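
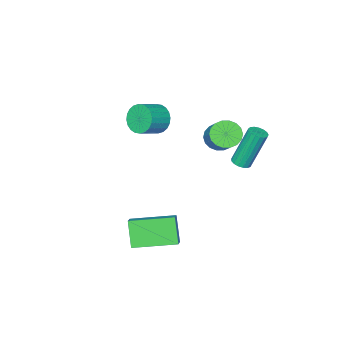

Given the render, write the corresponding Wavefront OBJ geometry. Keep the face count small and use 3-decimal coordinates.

v -2.106 0.724 0.306
v -1.835 1.144 0.315
v -2.502 1.535 2.342
v -2.774 1.116 2.334
v -2.047 1.215 0.231
v -2.714 1.606 2.259
v -2.273 1.174 0.165
v -2.941 1.565 2.192
v -2.461 1.03 0.131
v -3.128 1.421 2.158
v -2.568 0.816 0.137
v -3.235 1.207 2.164
v -2.569 0.581 0.182
v -3.236 0.972 2.209
v -2.464 0.378 0.255
v -3.131 0.77 2.283
v -2.277 0.256 0.341
v -2.944 0.647 2.368
v -2.051 0.24 0.418
v -2.718 0.631 2.445
v -1.838 0.336 0.47
v -2.505 0.727 2.497
v -1.686 0.52 0.484
v -2.353 0.911 2.511
v -1.631 0.752 0.458
v -2.298 1.143 2.485
v -1.684 0.977 0.396
v -2.351 1.368 2.424
v 3.538 -0.28 -3.333
v 3.158 -0.979 -2.073
v 1.927 1.114 -3.045
v 1.547 0.415 -1.785
v 4.033 0.205 -2.915
v 3.653 -0.494 -1.655
v 2.422 1.599 -2.627
v 2.042 0.9 -1.367
v -3.02 -1.822 0.215
v -2.363 -1.779 -0.221
v -1.542 -0.415 1.149
v -2.2 -0.458 1.585
v -2.563 -1.523 -0.356
v -1.743 -0.16 1.014
v -2.854 -1.327 -0.378
v -2.033 0.037 0.993
v -3.177 -1.228 -0.282
v -2.357 0.136 1.088
v -3.47 -1.247 -0.088
v -2.649 0.117 1.282
v -3.673 -1.38 0.166
v -2.853 -0.016 1.536
v -3.747 -1.6 0.43
v -2.927 -0.237 1.8
v -3.678 -1.865 0.651
v -2.857 -0.501 2.021
v -3.477 -2.12 0.786
v -2.657 -0.757 2.156
v -3.187 -2.317 0.807
v -2.366 -0.953 2.178
v -2.863 -2.416 0.712
v -2.043 -1.052 2.082
v -2.571 -2.397 0.518
v -1.75 -1.033 1.888
v -2.367 -2.264 0.264
v -1.547 -0.9 1.634
v -2.293 -2.043 -0
v -1.473 -0.68 1.37
v -0.443 -3.334 1.893
v -0.141 -2.908 1.235
v 0.966 -2.901 1.749
v 0.663 -3.326 2.407
v -0.234 -2.663 1.432
v 0.873 -2.656 1.946
v -0.359 -2.521 1.7
v 0.748 -2.513 2.213
v -0.497 -2.502 1.996
v 0.61 -2.494 2.51
v -0.626 -2.61 2.278
v 0.48 -2.602 2.791
v -0.728 -2.828 2.5
v 0.378 -2.82 3.014
v -0.787 -3.123 2.63
v 0.32 -3.115 3.144
v -0.793 -3.45 2.648
v 0.314 -3.442 3.162
v -0.746 -3.759 2.551
v 0.361 -3.752 3.065
v -0.653 -4.004 2.354
v 0.454 -3.997 2.868
v -0.528 -4.147 2.087
v 0.579 -4.139 2.6
v -0.39 -4.166 1.79
v 0.717 -4.158 2.304
v -0.26 -4.058 1.509
v 0.846 -4.05 2.022
v -0.158 -3.84 1.286
v 0.948 -3.832 1.8
v -0.1 -3.545 1.156
v 1.007 -3.537 1.67
v -0.094 -3.218 1.138
v 1.013 -3.21 1.652
f 2 1 5
f 2 5 3
f 3 5 6
f 3 6 4
f 5 1 7
f 5 7 6
f 6 7 8
f 6 8 4
f 7 1 9
f 7 9 8
f 8 9 10
f 8 10 4
f 9 1 11
f 9 11 10
f 10 11 12
f 10 12 4
f 11 1 13
f 11 13 12
f 12 13 14
f 12 14 4
f 13 1 15
f 13 15 14
f 14 15 16
f 14 16 4
f 15 1 17
f 15 17 16
f 16 17 18
f 16 18 4
f 17 1 19
f 17 19 18
f 18 19 20
f 18 20 4
f 19 1 21
f 19 21 20
f 20 21 22
f 20 22 4
f 21 1 23
f 21 23 22
f 22 23 24
f 22 24 4
f 23 1 25
f 23 25 24
f 24 25 26
f 24 26 4
f 25 1 27
f 25 27 26
f 26 27 28
f 26 28 4
f 27 1 2
f 27 2 28
f 28 2 3
f 28 3 4
f 30 32 29
f 33 30 29
f 29 32 31
f 31 33 29
f 30 36 32
f 34 30 33
f 34 36 30
f 32 36 31
f 35 33 31
f 31 36 35
f 35 34 33
f 36 34 35
f 38 37 41
f 38 41 39
f 39 41 42
f 39 42 40
f 41 37 43
f 41 43 42
f 42 43 44
f 42 44 40
f 43 37 45
f 43 45 44
f 44 45 46
f 44 46 40
f 45 37 47
f 45 47 46
f 46 47 48
f 46 48 40
f 47 37 49
f 47 49 48
f 48 49 50
f 48 50 40
f 49 37 51
f 49 51 50
f 50 51 52
f 50 52 40
f 51 37 53
f 51 53 52
f 52 53 54
f 52 54 40
f 53 37 55
f 53 55 54
f 54 55 56
f 54 56 40
f 55 37 57
f 55 57 56
f 56 57 58
f 56 58 40
f 57 37 59
f 57 59 58
f 58 59 60
f 58 60 40
f 59 37 61
f 59 61 60
f 60 61 62
f 60 62 40
f 61 37 63
f 61 63 62
f 62 63 64
f 62 64 40
f 63 37 65
f 63 65 64
f 64 65 66
f 64 66 40
f 65 37 38
f 65 38 66
f 66 38 39
f 66 39 40
f 68 67 71
f 68 71 69
f 69 71 72
f 69 72 70
f 71 67 73
f 71 73 72
f 72 73 74
f 72 74 70
f 73 67 75
f 73 75 74
f 74 75 76
f 74 76 70
f 75 67 77
f 75 77 76
f 76 77 78
f 76 78 70
f 77 67 79
f 77 79 78
f 78 79 80
f 78 80 70
f 79 67 81
f 79 81 80
f 80 81 82
f 80 82 70
f 81 67 83
f 81 83 82
f 82 83 84
f 82 84 70
f 83 67 85
f 83 85 84
f 84 85 86
f 84 86 70
f 85 67 87
f 85 87 86
f 86 87 88
f 86 88 70
f 87 67 89
f 87 89 88
f 88 89 90
f 88 90 70
f 89 67 91
f 89 91 90
f 90 91 92
f 90 92 70
f 91 67 93
f 91 93 92
f 92 93 94
f 92 94 70
f 93 67 95
f 93 95 94
f 94 95 96
f 94 96 70
f 95 67 97
f 95 97 96
f 96 97 98
f 96 98 70
f 97 67 99
f 97 99 98
f 98 99 100
f 98 100 70
f 99 67 68
f 99 68 100
f 100 68 69
f 100 69 70



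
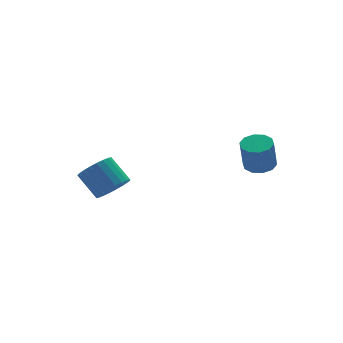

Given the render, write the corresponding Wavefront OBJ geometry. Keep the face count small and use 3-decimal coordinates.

v 0.601 -3.546 1.774
v 1.209 -3.557 1.894
v 0.967 -3.744 3.106
v 0.359 -3.734 2.986
v 1.089 -3.194 1.926
v 0.846 -3.382 3.138
v 0.782 -2.966 1.9
v 0.539 -3.154 3.112
v 0.406 -2.96 1.826
v 0.163 -3.148 3.038
v 0.105 -3.178 1.732
v -0.138 -3.365 2.944
v -0.007 -3.536 1.654
v -0.249 -3.723 2.866
v 0.114 -3.898 1.622
v -0.129 -4.086 2.834
v 0.421 -4.126 1.648
v 0.178 -4.314 2.86
v 0.797 -4.132 1.722
v 0.554 -4.32 2.934
v 1.098 -3.915 1.816
v 0.855 -4.102 3.028
v -3.802 -0.417 -0.096
v -3.203 0.017 -0.271
v -3.579 0.871 0.56
v -4.178 0.437 0.736
v -3.405 0.116 -0.464
v -3.781 0.97 0.367
v -3.668 0.134 -0.601
v -4.043 0.988 0.23
v -3.951 0.068 -0.661
v -4.326 0.923 0.17
v -4.211 -0.072 -0.635
v -4.586 0.783 0.196
v -4.409 -0.264 -0.527
v -4.784 0.591 0.304
v -4.515 -0.48 -0.353
v -4.89 0.375 0.478
v -4.512 -0.686 -0.14
v -4.887 0.169 0.691
v -4.401 -0.851 0.08
v -4.777 0.003 0.911
v -4.199 -0.95 0.273
v -4.575 -0.096 1.104
v -3.937 -0.968 0.41
v -4.312 -0.114 1.241
v -3.654 -0.903 0.47
v -4.029 -0.048 1.301
v -3.394 -0.763 0.444
v -3.769 0.092 1.275
v -3.196 -0.571 0.336
v -3.571 0.284 1.167
v -3.09 -0.355 0.162
v -3.465 0.5 0.993
v -3.093 -0.149 -0.051
v -3.468 0.706 0.78
f 2 1 5
f 2 5 3
f 3 5 6
f 3 6 4
f 5 1 7
f 5 7 6
f 6 7 8
f 6 8 4
f 7 1 9
f 7 9 8
f 8 9 10
f 8 10 4
f 9 1 11
f 9 11 10
f 10 11 12
f 10 12 4
f 11 1 13
f 11 13 12
f 12 13 14
f 12 14 4
f 13 1 15
f 13 15 14
f 14 15 16
f 14 16 4
f 15 1 17
f 15 17 16
f 16 17 18
f 16 18 4
f 17 1 19
f 17 19 18
f 18 19 20
f 18 20 4
f 19 1 21
f 19 21 20
f 20 21 22
f 20 22 4
f 21 1 2
f 21 2 22
f 22 2 3
f 22 3 4
f 24 23 27
f 24 27 25
f 25 27 28
f 25 28 26
f 27 23 29
f 27 29 28
f 28 29 30
f 28 30 26
f 29 23 31
f 29 31 30
f 30 31 32
f 30 32 26
f 31 23 33
f 31 33 32
f 32 33 34
f 32 34 26
f 33 23 35
f 33 35 34
f 34 35 36
f 34 36 26
f 35 23 37
f 35 37 36
f 36 37 38
f 36 38 26
f 37 23 39
f 37 39 38
f 38 39 40
f 38 40 26
f 39 23 41
f 39 41 40
f 40 41 42
f 40 42 26
f 41 23 43
f 41 43 42
f 42 43 44
f 42 44 26
f 43 23 45
f 43 45 44
f 44 45 46
f 44 46 26
f 45 23 47
f 45 47 46
f 46 47 48
f 46 48 26
f 47 23 49
f 47 49 48
f 48 49 50
f 48 50 26
f 49 23 51
f 49 51 50
f 50 51 52
f 50 52 26
f 51 23 53
f 51 53 52
f 52 53 54
f 52 54 26
f 53 23 55
f 53 55 54
f 54 55 56
f 54 56 26
f 55 23 24
f 55 24 56
f 56 24 25
f 56 25 26



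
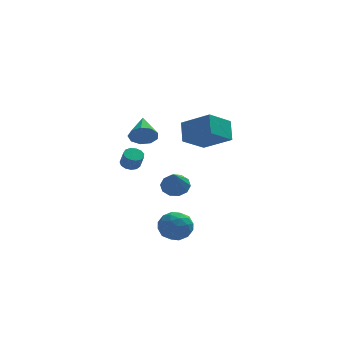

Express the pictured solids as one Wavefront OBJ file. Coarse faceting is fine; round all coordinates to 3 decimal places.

v -1.12 2.201 2.81
v -0.643 1.863 3.52
v -1.14 3.939 3.65
v -0.249 2.08 3.08
v -0.263 2.354 2.514
v -0.678 2.557 2.086
v -1.3 2.593 1.997
v -1.838 2.446 2.288
v -2.04 2.185 2.824
v -1.812 1.931 3.353
v -1.261 1.804 3.628
v -1.882 0.227 1.36
v -1.505 -0.172 1.072
v -1.281 -0.626 1.991
v -1.658 -0.227 2.28
v -1.308 0.104 1.16
v -1.085 -0.351 2.08
v -1.294 0.418 1.311
v -1.07 -0.036 2.231
v -1.466 0.672 1.479
v -1.243 0.218 2.398
v -1.771 0.784 1.608
v -1.547 0.33 2.528
v -2.11 0.72 1.659
v -1.887 0.266 2.579
v -2.377 0.499 1.615
v -2.154 0.045 2.535
v -2.487 0.192 1.49
v -2.263 -0.262 2.41
v -2.405 -0.104 1.324
v -2.181 -0.558 2.244
v -2.156 -0.295 1.169
v -1.933 -0.749 2.089
v -1.821 -0.32 1.075
v -1.597 -0.774 1.995
v 1.153 0.447 3.042
v 1.098 1.477 4.145
v 2.426 1.529 2.095
v 2.37 2.559 3.198
v 2.77 -0.559 4.062
v 2.714 0.471 5.165
v 4.042 0.523 3.115
v 3.987 1.553 4.218
v 0.234 -2.802 -1.907
v 1.284 -2.955 -1.642
v 0.076 -4.525 -2.278
v 1.126 -4.678 -2.013
v 0.396 -4.431 -1.237
v 0.494 -3.367 -1.007
v 0.866 -4.113 -2.913
v 0.964 -3.049 -2.683
v 1.674 -3.766 -2.263
v 1.384 -3.962 -1.228
v -0.024 -3.518 -2.692
v -0.314 -3.714 -1.657
v 0.773 -2.727 -1.742
v 0.587 -4.753 -2.178
v 0.158 -4.608 -1.722
v 0.775 -4.698 -1.566
v 0.308 -2.969 -1.369
v 0.925 -3.059 -1.213
v 0.404 -3.927 -0.975
v 0.435 -4.421 -2.707
v 1.052 -4.511 -2.551
v 0.585 -2.782 -2.354
v 1.202 -2.872 -2.198
v 0.956 -3.553 -2.945
v 1.619 -3.294 -1.951
v 1.527 -4.306 -2.169
v 1.374 -3.975 -2.698
v 1.431 -3.349 -2.563
v 1.449 -3.409 -1.342
v 1.356 -4.422 -1.561
v 0.927 -4.277 -1.104
v 0.984 -3.651 -0.97
v 1.678 -3.886 -1.708
v 0.004 -3.058 -2.359
v -0.089 -4.071 -2.578
v 0.376 -3.829 -2.95
v 0.433 -3.203 -2.816
v -0.167 -3.174 -1.751
v -0.259 -4.186 -1.969
v -0.071 -4.131 -1.357
v -0.014 -3.505 -1.222
v -0.318 -3.594 -2.212
v 0.811 4.315 -2.159
v 1.736 4.216 -2.168
v 0.669 2.825 -0.601
v 1.605 4.627 -1.788
v 1.171 4.918 -1.549
v 0.599 4.979 -1.544
v 0.109 4.786 -1.773
v -0.113 4.413 -2.15
v 0.018 4.002 -2.53
v 0.452 3.711 -2.769
v 1.024 3.65 -2.774
v 1.514 3.843 -2.545
f 2 1 4
f 2 4 3
f 4 1 5
f 4 5 3
f 5 1 6
f 5 6 3
f 6 1 7
f 6 7 3
f 7 1 8
f 7 8 3
f 8 1 9
f 8 9 3
f 9 1 10
f 9 10 3
f 10 1 11
f 10 11 3
f 11 1 2
f 11 2 3
f 13 12 16
f 13 16 14
f 14 16 17
f 14 17 15
f 16 12 18
f 16 18 17
f 17 18 19
f 17 19 15
f 18 12 20
f 18 20 19
f 19 20 21
f 19 21 15
f 20 12 22
f 20 22 21
f 21 22 23
f 21 23 15
f 22 12 24
f 22 24 23
f 23 24 25
f 23 25 15
f 24 12 26
f 24 26 25
f 25 26 27
f 25 27 15
f 26 12 28
f 26 28 27
f 27 28 29
f 27 29 15
f 28 12 30
f 28 30 29
f 29 30 31
f 29 31 15
f 30 12 32
f 30 32 31
f 31 32 33
f 31 33 15
f 32 12 34
f 32 34 33
f 33 34 35
f 33 35 15
f 34 12 13
f 34 13 35
f 35 13 14
f 35 14 15
f 37 39 36
f 40 37 36
f 36 39 38
f 38 40 36
f 37 43 39
f 41 37 40
f 41 43 37
f 39 43 38
f 42 40 38
f 38 43 42
f 42 41 40
f 43 41 42
f 44 81 60
f 81 55 84
f 60 84 49
f 81 84 60
f 44 60 56
f 60 49 61
f 56 61 45
f 60 61 56
f 44 56 65
f 56 45 66
f 65 66 51
f 56 66 65
f 44 65 77
f 65 51 80
f 77 80 54
f 65 80 77
f 44 77 81
f 77 54 85
f 81 85 55
f 77 85 81
f 45 61 72
f 61 49 75
f 72 75 53
f 61 75 72
f 49 84 62
f 84 55 83
f 62 83 48
f 84 83 62
f 55 85 82
f 85 54 78
f 82 78 46
f 85 78 82
f 54 80 79
f 80 51 67
f 79 67 50
f 80 67 79
f 51 66 71
f 66 45 68
f 71 68 52
f 66 68 71
f 47 73 59
f 73 53 74
f 59 74 48
f 73 74 59
f 47 59 57
f 59 48 58
f 57 58 46
f 59 58 57
f 47 57 64
f 57 46 63
f 64 63 50
f 57 63 64
f 47 64 69
f 64 50 70
f 69 70 52
f 64 70 69
f 47 69 73
f 69 52 76
f 73 76 53
f 69 76 73
f 48 74 62
f 74 53 75
f 62 75 49
f 74 75 62
f 46 58 82
f 58 48 83
f 82 83 55
f 58 83 82
f 50 63 79
f 63 46 78
f 79 78 54
f 63 78 79
f 52 70 71
f 70 50 67
f 71 67 51
f 70 67 71
f 53 76 72
f 76 52 68
f 72 68 45
f 76 68 72
f 87 86 89
f 87 89 88
f 89 86 90
f 89 90 88
f 90 86 91
f 90 91 88
f 91 86 92
f 91 92 88
f 92 86 93
f 92 93 88
f 93 86 94
f 93 94 88
f 94 86 95
f 94 95 88
f 95 86 96
f 95 96 88
f 96 86 97
f 96 97 88
f 97 86 87
f 97 87 88



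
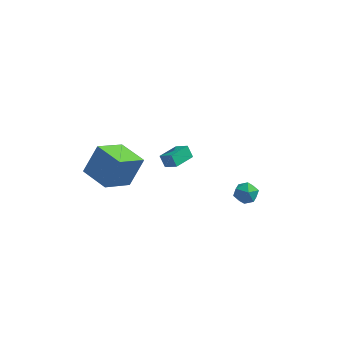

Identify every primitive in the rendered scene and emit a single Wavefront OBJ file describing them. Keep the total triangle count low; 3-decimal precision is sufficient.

v -1.987 -3.577 0.51
v -2.872 -5.114 1.538
v -3.489 -2.63 0.632
v -4.374 -4.167 1.66
v -1.386 -2.833 2.14
v -2.271 -4.37 3.168
v -2.888 -1.886 2.262
v -3.773 -3.423 3.29
v -1.331 0.048 -0.151
v -0.583 -0.272 0.376
v -0.73 1.275 -0.26
v 0.018 0.955 0.268
v -0.958 -0.195 -0.828
v -0.21 -0.515 -0.3
v -0.357 1.032 -0.936
v 0.391 0.712 -0.409
v 3.748 -1.262 -1.007
v 4.172 -1.011 -0.406
v 3.768 -2.429 -0.534
v 4.192 -2.178 0.067
v 3.449 -1.959 -0.002
v 3.437 -1.238 -0.295
v 4.503 -2.202 -0.645
v 4.491 -1.481 -0.938
v 4.639 -1.592 -0.182
v 3.988 -1.442 0.216
v 3.952 -1.998 -1.156
v 3.301 -1.848 -0.758
f 2 4 1
f 5 2 1
f 1 4 3
f 3 5 1
f 2 8 4
f 6 2 5
f 6 8 2
f 4 8 3
f 7 5 3
f 3 8 7
f 7 6 5
f 8 6 7
f 10 12 9
f 13 10 9
f 9 12 11
f 11 13 9
f 10 16 12
f 14 10 13
f 14 16 10
f 12 16 11
f 15 13 11
f 11 16 15
f 15 14 13
f 16 14 15
f 17 28 22
f 17 22 18
f 17 18 24
f 17 24 27
f 17 27 28
f 18 22 26
f 22 28 21
f 28 27 19
f 27 24 23
f 24 18 25
f 20 26 21
f 20 21 19
f 20 19 23
f 20 23 25
f 20 25 26
f 21 26 22
f 19 21 28
f 23 19 27
f 25 23 24
f 26 25 18



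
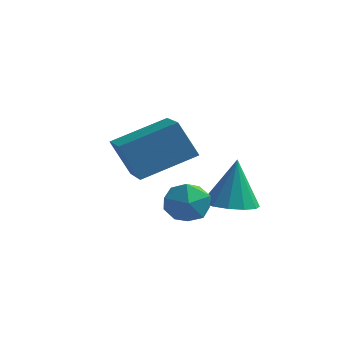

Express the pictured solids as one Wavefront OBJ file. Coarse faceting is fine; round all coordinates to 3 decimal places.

v 1.528 -2.964 -1.989
v 2.155 -3.522 -2.05
v 0.745 -3.758 -2.77
v 1.372 -4.316 -2.831
v 0.978 -4.205 -2.096
v 1.462 -3.714 -1.614
v 1.438 -3.566 -3.206
v 1.922 -3.075 -2.724
v 2.099 -3.894 -2.803
v 1.815 -4.289 -2.117
v 1.085 -2.991 -2.703
v 0.801 -3.386 -2.017
v -0.393 -3.044 -2.036
v -1.05 -3.161 -0.737
v -1.372 -1.798 -2.419
v -2.029 -1.915 -1.12
v 0.949 -1.745 -1.24
v 0.292 -1.862 0.059
v -0.03 -0.499 -1.623
v -0.687 -0.616 -0.324
v 2.147 -2.055 -2.963
v 2.926 -1.679 -3.06
v 2.173 -1.665 -1.237
v 2.592 -1.327 -3.134
v 2.118 -1.206 -3.154
v 1.652 -1.355 -3.114
v 1.344 -1.726 -3.025
v 1.291 -2.201 -2.917
v 1.509 -2.63 -2.824
v 1.931 -2.876 -2.775
v 2.42 -2.861 -2.785
v 2.824 -2.591 -2.852
v 3.012 -2.15 -2.955
f 1 12 6
f 1 6 2
f 1 2 8
f 1 8 11
f 1 11 12
f 2 6 10
f 6 12 5
f 12 11 3
f 11 8 7
f 8 2 9
f 4 10 5
f 4 5 3
f 4 3 7
f 4 7 9
f 4 9 10
f 5 10 6
f 3 5 12
f 7 3 11
f 9 7 8
f 10 9 2
f 14 16 13
f 17 14 13
f 13 16 15
f 15 17 13
f 14 20 16
f 18 14 17
f 18 20 14
f 16 20 15
f 19 17 15
f 15 20 19
f 19 18 17
f 20 18 19
f 22 21 24
f 22 24 23
f 24 21 25
f 24 25 23
f 25 21 26
f 25 26 23
f 26 21 27
f 26 27 23
f 27 21 28
f 27 28 23
f 28 21 29
f 28 29 23
f 29 21 30
f 29 30 23
f 30 21 31
f 30 31 23
f 31 21 32
f 31 32 23
f 32 21 33
f 32 33 23
f 33 21 22
f 33 22 23



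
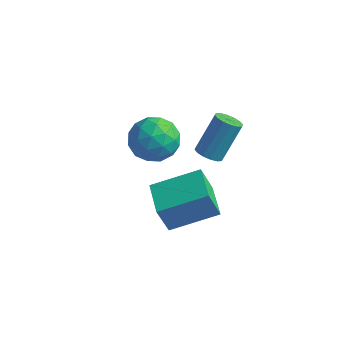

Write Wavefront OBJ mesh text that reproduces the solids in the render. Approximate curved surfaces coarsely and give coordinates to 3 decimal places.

v -3.833 2.693 -3.257
v -2.877 2.725 -3.962
v -3.363 0.915 -2.698
v -2.407 0.947 -3.403
v -2.455 1.634 -2.436
v -2.745 2.734 -2.781
v -3.495 0.906 -3.879
v -3.785 2.006 -4.224
v -2.668 1.621 -4.346
v -2.025 2.071 -3.454
v -4.215 1.569 -3.206
v -3.572 2.019 -2.314
v -3.396 2.865 -3.658
v -2.844 0.775 -3.002
v -2.872 1.179 -2.433
v -2.31 1.198 -2.847
v -3.319 2.87 -2.964
v -2.757 2.889 -3.378
v -2.509 2.248 -2.482
v -3.483 0.751 -3.282
v -2.921 0.77 -3.696
v -3.93 2.442 -3.813
v -3.368 2.461 -4.227
v -3.731 1.392 -4.178
v -2.712 2.235 -4.299
v -2.435 1.189 -3.97
v -3.075 1.166 -4.25
v -3.245 1.812 -4.453
v -2.334 2.499 -3.774
v -2.057 1.454 -3.446
v -2.085 1.858 -2.877
v -2.256 2.504 -3.08
v -2.211 1.85 -4
v -4.183 2.186 -3.214
v -3.906 1.141 -2.886
v -3.984 1.136 -3.58
v -4.155 1.782 -3.783
v -3.805 2.451 -2.69
v -3.528 1.405 -2.361
v -2.995 1.828 -2.207
v -3.165 2.474 -2.41
v -4.029 1.79 -2.66
v -0.79 -1.513 -3.481
v -1.124 -1.894 -2.037
v 0.804 -0.193 -2.764
v 0.469 -0.574 -1.32
v 0.251 -2.726 -3.56
v -0.084 -3.107 -2.116
v 1.844 -1.406 -2.843
v 1.51 -1.787 -1.399
v -0.662 2.139 -3.385
v -0.089 1.841 -3.306
v 0.254 2.923 -1.697
v -0.318 3.221 -1.775
v -0.023 2.108 -3.5
v 0.32 3.19 -1.89
v -0.127 2.383 -3.663
v 0.216 3.466 -2.053
v -0.375 2.593 -3.751
v -0.032 3.675 -2.142
v -0.7 2.681 -3.741
v -0.356 3.764 -2.132
v -1.014 2.624 -3.636
v -0.671 3.706 -2.026
v -1.234 2.437 -3.463
v -0.891 3.519 -1.854
v -1.3 2.17 -3.27
v -0.957 3.252 -1.66
v -1.196 1.894 -3.107
v -0.853 2.977 -1.497
v -0.948 1.685 -3.018
v -0.605 2.767 -1.409
v -0.624 1.596 -3.028
v -0.28 2.679 -1.419
v -0.309 1.654 -3.134
v 0.034 2.736 -1.524
f 1 38 17
f 38 12 41
f 17 41 6
f 38 41 17
f 1 17 13
f 17 6 18
f 13 18 2
f 17 18 13
f 1 13 22
f 13 2 23
f 22 23 8
f 13 23 22
f 1 22 34
f 22 8 37
f 34 37 11
f 22 37 34
f 1 34 38
f 34 11 42
f 38 42 12
f 34 42 38
f 2 18 29
f 18 6 32
f 29 32 10
f 18 32 29
f 6 41 19
f 41 12 40
f 19 40 5
f 41 40 19
f 12 42 39
f 42 11 35
f 39 35 3
f 42 35 39
f 11 37 36
f 37 8 24
f 36 24 7
f 37 24 36
f 8 23 28
f 23 2 25
f 28 25 9
f 23 25 28
f 4 30 16
f 30 10 31
f 16 31 5
f 30 31 16
f 4 16 14
f 16 5 15
f 14 15 3
f 16 15 14
f 4 14 21
f 14 3 20
f 21 20 7
f 14 20 21
f 4 21 26
f 21 7 27
f 26 27 9
f 21 27 26
f 4 26 30
f 26 9 33
f 30 33 10
f 26 33 30
f 5 31 19
f 31 10 32
f 19 32 6
f 31 32 19
f 3 15 39
f 15 5 40
f 39 40 12
f 15 40 39
f 7 20 36
f 20 3 35
f 36 35 11
f 20 35 36
f 9 27 28
f 27 7 24
f 28 24 8
f 27 24 28
f 10 33 29
f 33 9 25
f 29 25 2
f 33 25 29
f 44 46 43
f 47 44 43
f 43 46 45
f 45 47 43
f 44 50 46
f 48 44 47
f 48 50 44
f 46 50 45
f 49 47 45
f 45 50 49
f 49 48 47
f 50 48 49
f 52 51 55
f 52 55 53
f 53 55 56
f 53 56 54
f 55 51 57
f 55 57 56
f 56 57 58
f 56 58 54
f 57 51 59
f 57 59 58
f 58 59 60
f 58 60 54
f 59 51 61
f 59 61 60
f 60 61 62
f 60 62 54
f 61 51 63
f 61 63 62
f 62 63 64
f 62 64 54
f 63 51 65
f 63 65 64
f 64 65 66
f 64 66 54
f 65 51 67
f 65 67 66
f 66 67 68
f 66 68 54
f 67 51 69
f 67 69 68
f 68 69 70
f 68 70 54
f 69 51 71
f 69 71 70
f 70 71 72
f 70 72 54
f 71 51 73
f 71 73 72
f 72 73 74
f 72 74 54
f 73 51 75
f 73 75 74
f 74 75 76
f 74 76 54
f 75 51 52
f 75 52 76
f 76 52 53
f 76 53 54



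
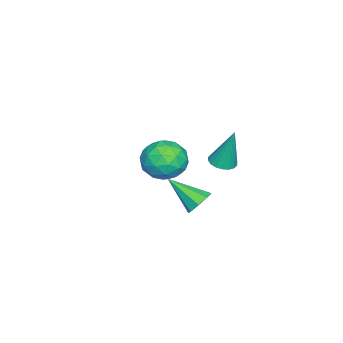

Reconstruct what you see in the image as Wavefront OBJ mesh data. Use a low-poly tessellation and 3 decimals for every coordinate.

v 2.027 2.777 -0.067
v 2.386 2.374 -0.573
v 1.853 1.223 1.047
v 2.736 2.607 -0.194
v 2.671 2.939 0.26
v 2.229 3.177 0.523
v 1.669 3.18 0.44
v 1.319 2.948 0.06
v 1.383 2.615 -0.394
v 1.826 2.378 -0.656
v -4.717 -0.376 -1.661
v -3.881 -0.205 -0.76
v -3.579 -1.835 -2.44
v -2.743 -1.664 -1.539
v -3.855 -2.146 -1.271
v -4.558 -1.245 -0.79
v -2.902 -0.795 -2.41
v -3.605 0.106 -1.929
v -2.76 -0.465 -1.223
v -3.348 -1.3 -0.519
v -4.112 -0.74 -2.681
v -4.7 -1.575 -1.977
v -4.399 -0.162 -1.142
v -3.061 -1.878 -2.058
v -3.715 -2.161 -1.901
v -3.224 -2.061 -1.371
v -4.797 -0.773 -1.16
v -4.305 -0.673 -0.63
v -4.29 -1.814 -0.931
v -3.155 -1.367 -2.57
v -2.663 -1.267 -2.04
v -4.236 0.021 -1.829
v -3.745 0.121 -1.299
v -3.17 -0.226 -2.269
v -3.248 -0.215 -0.884
v -2.58 -1.072 -1.342
v -2.673 -0.562 -1.855
v -3.086 -0.032 -1.571
v -3.594 -0.706 -0.471
v -2.926 -1.563 -0.929
v -3.579 -1.847 -0.771
v -3.992 -1.316 -0.488
v -2.935 -0.858 -0.743
v -4.534 -0.477 -2.271
v -3.866 -1.334 -2.729
v -3.468 -0.724 -2.712
v -3.881 -0.193 -2.429
v -4.88 -0.968 -1.858
v -4.212 -1.825 -2.316
v -4.374 -2.008 -1.629
v -4.787 -1.478 -1.345
v -4.525 -1.182 -2.457
v -1.619 2.587 0.387
v -1.037 2.223 0.455
v -1.501 3.173 2.493
v -0.934 2.5 0.373
v -0.967 2.795 0.293
v -1.13 3.048 0.231
v -1.389 3.21 0.2
v -1.693 3.249 0.207
v -1.983 3.156 0.248
v -2.201 2.951 0.318
v -2.303 2.674 0.4
v -2.27 2.379 0.481
v -2.108 2.126 0.542
v -1.849 1.964 0.573
v -1.544 1.925 0.566
v -1.254 2.018 0.525
f 2 1 4
f 2 4 3
f 4 1 5
f 4 5 3
f 5 1 6
f 5 6 3
f 6 1 7
f 6 7 3
f 7 1 8
f 7 8 3
f 8 1 9
f 8 9 3
f 9 1 10
f 9 10 3
f 10 1 2
f 10 2 3
f 11 48 27
f 48 22 51
f 27 51 16
f 48 51 27
f 11 27 23
f 27 16 28
f 23 28 12
f 27 28 23
f 11 23 32
f 23 12 33
f 32 33 18
f 23 33 32
f 11 32 44
f 32 18 47
f 44 47 21
f 32 47 44
f 11 44 48
f 44 21 52
f 48 52 22
f 44 52 48
f 12 28 39
f 28 16 42
f 39 42 20
f 28 42 39
f 16 51 29
f 51 22 50
f 29 50 15
f 51 50 29
f 22 52 49
f 52 21 45
f 49 45 13
f 52 45 49
f 21 47 46
f 47 18 34
f 46 34 17
f 47 34 46
f 18 33 38
f 33 12 35
f 38 35 19
f 33 35 38
f 14 40 26
f 40 20 41
f 26 41 15
f 40 41 26
f 14 26 24
f 26 15 25
f 24 25 13
f 26 25 24
f 14 24 31
f 24 13 30
f 31 30 17
f 24 30 31
f 14 31 36
f 31 17 37
f 36 37 19
f 31 37 36
f 14 36 40
f 36 19 43
f 40 43 20
f 36 43 40
f 15 41 29
f 41 20 42
f 29 42 16
f 41 42 29
f 13 25 49
f 25 15 50
f 49 50 22
f 25 50 49
f 17 30 46
f 30 13 45
f 46 45 21
f 30 45 46
f 19 37 38
f 37 17 34
f 38 34 18
f 37 34 38
f 20 43 39
f 43 19 35
f 39 35 12
f 43 35 39
f 54 53 56
f 54 56 55
f 56 53 57
f 56 57 55
f 57 53 58
f 57 58 55
f 58 53 59
f 58 59 55
f 59 53 60
f 59 60 55
f 60 53 61
f 60 61 55
f 61 53 62
f 61 62 55
f 62 53 63
f 62 63 55
f 63 53 64
f 63 64 55
f 64 53 65
f 64 65 55
f 65 53 66
f 65 66 55
f 66 53 67
f 66 67 55
f 67 53 68
f 67 68 55
f 68 53 54
f 68 54 55



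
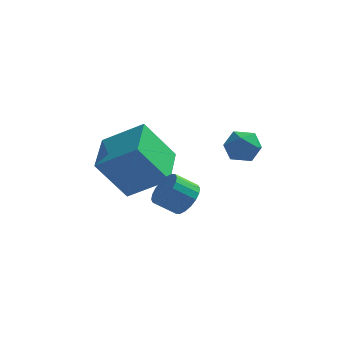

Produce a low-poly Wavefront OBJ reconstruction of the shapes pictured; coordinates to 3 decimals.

v -2.219 1.986 0.586
v -0.526 1.905 1.685
v -2.355 4.02 0.945
v -0.662 3.939 2.044
v -1.038 2.381 -1.204
v 0.655 2.3 -0.105
v -1.174 4.415 -0.845
v 0.519 4.334 0.254
v 1.434 1.649 -0.72
v 1.868 1.076 -0.37
v 1.02 0.837 0.29
v 0.586 1.411 -0.06
v 1.941 1.363 -0.172
v 1.094 1.124 0.488
v 1.914 1.706 -0.082
v 1.066 1.467 0.577
v 1.791 2.038 -0.119
v 0.944 1.8 0.54
v 1.598 2.294 -0.275
v 0.751 2.055 0.384
v 1.373 2.421 -0.519
v 0.525 2.183 0.141
v 1.159 2.396 -0.803
v 0.311 2.157 -0.143
v 1 2.223 -1.07
v 0.152 1.984 -0.41
v 0.926 1.936 -1.268
v 0.079 1.697 -0.608
v 0.954 1.593 -1.357
v 0.106 1.354 -0.698
v 1.076 1.26 -1.32
v 0.229 1.022 -0.661
v 1.269 1.005 -1.164
v 0.422 0.766 -0.505
v 1.495 0.877 -0.921
v 0.647 0.639 -0.261
v 1.709 0.903 -0.637
v 0.861 0.664 0.023
v 2.717 3.199 1.586
v 3.391 3.224 1.1
v 3.349 2.356 2.42
v 4.023 2.381 1.934
v 3.799 3.052 2.369
v 3.409 3.573 1.854
v 3.331 2.007 1.666
v 2.941 2.528 1.151
v 3.77 2.487 1.15
v 4.06 3.133 1.585
v 2.68 2.447 1.935
v 2.97 3.093 2.37
f 2 4 1
f 5 2 1
f 1 4 3
f 3 5 1
f 2 8 4
f 6 2 5
f 6 8 2
f 4 8 3
f 7 5 3
f 3 8 7
f 7 6 5
f 8 6 7
f 10 9 13
f 10 13 11
f 11 13 14
f 11 14 12
f 13 9 15
f 13 15 14
f 14 15 16
f 14 16 12
f 15 9 17
f 15 17 16
f 16 17 18
f 16 18 12
f 17 9 19
f 17 19 18
f 18 19 20
f 18 20 12
f 19 9 21
f 19 21 20
f 20 21 22
f 20 22 12
f 21 9 23
f 21 23 22
f 22 23 24
f 22 24 12
f 23 9 25
f 23 25 24
f 24 25 26
f 24 26 12
f 25 9 27
f 25 27 26
f 26 27 28
f 26 28 12
f 27 9 29
f 27 29 28
f 28 29 30
f 28 30 12
f 29 9 31
f 29 31 30
f 30 31 32
f 30 32 12
f 31 9 33
f 31 33 32
f 32 33 34
f 32 34 12
f 33 9 35
f 33 35 34
f 34 35 36
f 34 36 12
f 35 9 37
f 35 37 36
f 36 37 38
f 36 38 12
f 37 9 10
f 37 10 38
f 38 10 11
f 38 11 12
f 39 50 44
f 39 44 40
f 39 40 46
f 39 46 49
f 39 49 50
f 40 44 48
f 44 50 43
f 50 49 41
f 49 46 45
f 46 40 47
f 42 48 43
f 42 43 41
f 42 41 45
f 42 45 47
f 42 47 48
f 43 48 44
f 41 43 50
f 45 41 49
f 47 45 46
f 48 47 40



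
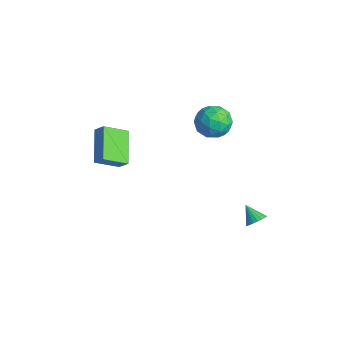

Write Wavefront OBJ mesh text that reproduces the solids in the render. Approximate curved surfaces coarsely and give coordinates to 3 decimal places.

v -4.796 -2.958 1.533
v -4.286 -2.672 2.108
v -4.642 -1.609 0.725
v -4.132 -1.323 1.3
v -3.148 -3.777 0.48
v -2.638 -3.491 1.055
v -2.994 -2.428 -0.328
v -2.484 -2.142 0.247
v 0.902 3.616 -4.277
v 1.258 3.198 -3.967
v 0.038 3.424 -3.543
v 1.316 3.438 -3.836
v 1.292 3.714 -3.791
v 1.191 3.971 -3.843
v 1.033 4.157 -3.981
v 0.849 4.236 -4.177
v 0.676 4.192 -4.393
v 0.547 4.035 -4.586
v 0.489 3.794 -4.717
v 0.513 3.518 -4.762
v 0.614 3.262 -4.71
v 0.772 3.076 -4.573
v 0.956 2.996 -4.376
v 1.129 3.04 -4.16
v -1.126 3.111 2.888
v -0.635 2.444 2.223
v -1.845 1.776 3.697
v -1.354 1.109 3.032
v -0.79 1.66 3.744
v -0.346 2.485 3.244
v -2.134 1.735 2.676
v -1.69 2.56 2.176
v -1.258 1.594 2.092
v -0.427 1.547 2.753
v -2.053 2.673 3.167
v -1.222 2.626 3.828
v -0.818 2.895 2.484
v -1.662 1.325 3.436
v -1.331 1.649 3.854
v -1.042 1.257 3.464
v -0.648 2.919 3.085
v -0.359 2.527 2.694
v -0.45 2.066 3.588
v -2.121 1.693 3.226
v -1.832 1.301 2.835
v -1.438 2.963 2.456
v -1.149 2.571 2.066
v -2.03 2.154 2.332
v -0.895 2.003 2.017
v -1.317 1.218 2.492
v -1.776 1.586 2.283
v -1.515 2.071 1.989
v -0.407 1.975 2.405
v -0.829 1.191 2.881
v -0.498 1.515 3.299
v -0.237 2 3.005
v -0.773 1.476 2.328
v -1.651 3.029 3.039
v -2.073 2.245 3.515
v -2.243 2.22 2.915
v -1.982 2.705 2.621
v -1.163 3.002 3.428
v -1.585 2.217 3.903
v -0.965 2.149 3.931
v -0.704 2.634 3.637
v -1.707 2.744 3.592
f 2 4 1
f 5 2 1
f 1 4 3
f 3 5 1
f 2 8 4
f 6 2 5
f 6 8 2
f 4 8 3
f 7 5 3
f 3 8 7
f 7 6 5
f 8 6 7
f 10 9 12
f 10 12 11
f 12 9 13
f 12 13 11
f 13 9 14
f 13 14 11
f 14 9 15
f 14 15 11
f 15 9 16
f 15 16 11
f 16 9 17
f 16 17 11
f 17 9 18
f 17 18 11
f 18 9 19
f 18 19 11
f 19 9 20
f 19 20 11
f 20 9 21
f 20 21 11
f 21 9 22
f 21 22 11
f 22 9 23
f 22 23 11
f 23 9 24
f 23 24 11
f 24 9 10
f 24 10 11
f 25 62 41
f 62 36 65
f 41 65 30
f 62 65 41
f 25 41 37
f 41 30 42
f 37 42 26
f 41 42 37
f 25 37 46
f 37 26 47
f 46 47 32
f 37 47 46
f 25 46 58
f 46 32 61
f 58 61 35
f 46 61 58
f 25 58 62
f 58 35 66
f 62 66 36
f 58 66 62
f 26 42 53
f 42 30 56
f 53 56 34
f 42 56 53
f 30 65 43
f 65 36 64
f 43 64 29
f 65 64 43
f 36 66 63
f 66 35 59
f 63 59 27
f 66 59 63
f 35 61 60
f 61 32 48
f 60 48 31
f 61 48 60
f 32 47 52
f 47 26 49
f 52 49 33
f 47 49 52
f 28 54 40
f 54 34 55
f 40 55 29
f 54 55 40
f 28 40 38
f 40 29 39
f 38 39 27
f 40 39 38
f 28 38 45
f 38 27 44
f 45 44 31
f 38 44 45
f 28 45 50
f 45 31 51
f 50 51 33
f 45 51 50
f 28 50 54
f 50 33 57
f 54 57 34
f 50 57 54
f 29 55 43
f 55 34 56
f 43 56 30
f 55 56 43
f 27 39 63
f 39 29 64
f 63 64 36
f 39 64 63
f 31 44 60
f 44 27 59
f 60 59 35
f 44 59 60
f 33 51 52
f 51 31 48
f 52 48 32
f 51 48 52
f 34 57 53
f 57 33 49
f 53 49 26
f 57 49 53



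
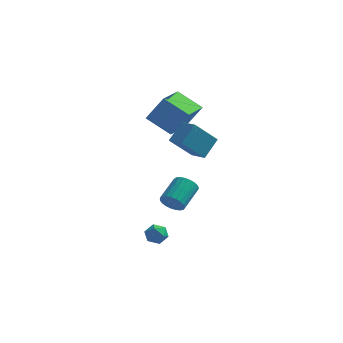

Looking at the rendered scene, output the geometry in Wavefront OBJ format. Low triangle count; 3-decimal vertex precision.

v -1.945 -4.006 -3.379
v -1.601 -3.433 -3.046
v -1.039 -4.087 -4.174
v -0.695 -3.514 -3.841
v -0.753 -4.17 -3.489
v -1.313 -4.12 -2.998
v -1.327 -3.4 -4.222
v -1.887 -3.35 -3.731
v -1.22 -3.058 -3.567
v -0.865 -3.534 -3.114
v -1.775 -3.986 -4.106
v -1.42 -4.462 -3.653
v -1.106 -1.321 -2.341
v -0.75 -1.737 -1.757
v -0.358 -0.195 -0.896
v -0.714 0.221 -1.479
v -0.498 -1.684 -1.968
v -0.106 -0.141 -1.107
v -0.351 -1.568 -2.243
v 0.041 -0.025 -1.382
v -0.335 -1.409 -2.535
v 0.057 0.134 -1.673
v -0.452 -1.235 -2.793
v -0.06 0.308 -1.932
v -0.682 -1.076 -2.973
v -0.29 0.467 -2.112
v -0.985 -0.96 -3.044
v -0.593 0.583 -2.183
v -1.31 -0.906 -2.993
v -0.918 0.637 -2.132
v -1.599 -0.924 -2.829
v -1.207 0.619 -1.968
v -1.803 -1.01 -2.581
v -1.411 0.533 -1.72
v -1.886 -1.151 -2.291
v -1.494 0.392 -1.43
v -1.835 -1.321 -2.01
v -1.443 0.222 -1.149
v -1.657 -1.491 -1.786
v -1.265 0.052 -0.925
v -1.384 -1.632 -1.658
v -0.992 -0.089 -0.797
v -1.064 -1.719 -1.648
v -0.672 -0.176 -0.786
v -1.219 -1.605 2.801
v -0.749 -0.588 3.859
v -0.192 -0.5 1.283
v 0.278 0.516 2.34
v -0.298 -2.216 2.98
v 0.172 -1.2 4.037
v 0.729 -1.112 1.461
v 1.199 -0.095 2.519
v -3.084 0.101 3.594
v -2.049 0.18 5.245
v -2.841 2.162 3.344
v -1.807 2.241 4.996
v -1.513 -0.201 2.624
v -0.479 -0.122 4.276
v -1.271 1.86 2.375
v -0.236 1.939 4.026
f 1 12 6
f 1 6 2
f 1 2 8
f 1 8 11
f 1 11 12
f 2 6 10
f 6 12 5
f 12 11 3
f 11 8 7
f 8 2 9
f 4 10 5
f 4 5 3
f 4 3 7
f 4 7 9
f 4 9 10
f 5 10 6
f 3 5 12
f 7 3 11
f 9 7 8
f 10 9 2
f 14 13 17
f 14 17 15
f 15 17 18
f 15 18 16
f 17 13 19
f 17 19 18
f 18 19 20
f 18 20 16
f 19 13 21
f 19 21 20
f 20 21 22
f 20 22 16
f 21 13 23
f 21 23 22
f 22 23 24
f 22 24 16
f 23 13 25
f 23 25 24
f 24 25 26
f 24 26 16
f 25 13 27
f 25 27 26
f 26 27 28
f 26 28 16
f 27 13 29
f 27 29 28
f 28 29 30
f 28 30 16
f 29 13 31
f 29 31 30
f 30 31 32
f 30 32 16
f 31 13 33
f 31 33 32
f 32 33 34
f 32 34 16
f 33 13 35
f 33 35 34
f 34 35 36
f 34 36 16
f 35 13 37
f 35 37 36
f 36 37 38
f 36 38 16
f 37 13 39
f 37 39 38
f 38 39 40
f 38 40 16
f 39 13 41
f 39 41 40
f 40 41 42
f 40 42 16
f 41 13 43
f 41 43 42
f 42 43 44
f 42 44 16
f 43 13 14
f 43 14 44
f 44 14 15
f 44 15 16
f 46 48 45
f 49 46 45
f 45 48 47
f 47 49 45
f 46 52 48
f 50 46 49
f 50 52 46
f 48 52 47
f 51 49 47
f 47 52 51
f 51 50 49
f 52 50 51
f 54 56 53
f 57 54 53
f 53 56 55
f 55 57 53
f 54 60 56
f 58 54 57
f 58 60 54
f 56 60 55
f 59 57 55
f 55 60 59
f 59 58 57
f 60 58 59



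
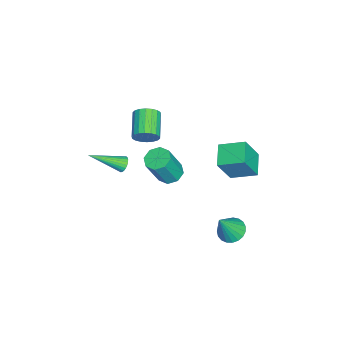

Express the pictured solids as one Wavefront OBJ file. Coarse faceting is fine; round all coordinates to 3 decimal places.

v 0.022 2.867 1.771
v 0.651 2.231 3.447
v 0.038 4.318 2.315
v 0.668 3.682 3.991
v 1.352 3.018 1.329
v 1.982 2.382 3.005
v 1.369 4.469 1.873
v 1.998 3.833 3.549
v -1.036 -2.001 1.584
v -0.726 -2.336 2.216
v -2.275 -2.574 2.849
v -2.584 -2.239 2.216
v -0.741 -2.001 2.306
v -2.289 -2.239 2.939
v -0.814 -1.666 2.252
v -2.363 -1.904 2.885
v -0.931 -1.397 2.066
v -2.48 -1.635 2.699
v -1.069 -1.248 1.784
v -2.618 -1.486 2.417
v -1.2 -1.248 1.463
v -2.749 -1.486 2.096
v -1.299 -1.397 1.166
v -2.848 -1.635 1.799
v -1.345 -1.666 0.951
v -2.894 -1.904 1.584
v -1.331 -2.001 0.861
v -2.879 -2.239 1.494
v -1.257 -2.336 0.915
v -2.806 -2.574 1.548
v -1.14 -2.605 1.101
v -2.689 -2.843 1.734
v -1.002 -2.754 1.383
v -2.551 -2.992 2.016
v -0.871 -2.754 1.704
v -2.42 -2.992 2.337
v -0.772 -2.605 2.001
v -2.321 -2.843 2.634
v 1.452 -2.741 1.591
v 1.832 -2.822 1.261
v 1.968 -4.539 2.629
v 1.924 -2.715 1.401
v 1.944 -2.611 1.57
v 1.889 -2.528 1.742
v 1.768 -2.477 1.891
v 1.598 -2.466 1.994
v 1.406 -2.497 2.036
v 1.221 -2.565 2.01
v 1.071 -2.66 1.92
v 0.979 -2.767 1.78
v 0.959 -2.871 1.611
v 1.014 -2.954 1.439
v 1.135 -3.005 1.29
v 1.305 -3.016 1.187
v 1.497 -2.985 1.145
v 1.682 -2.917 1.171
v -1.217 -0.693 -1.641
v -0.621 -0.162 -1.686
v 0.054 -0.755 0.256
v -0.543 -1.287 0.301
v -1.128 0.075 -1.437
v -0.453 -0.518 0.505
v -1.687 -0.138 -1.308
v -1.012 -0.732 0.634
v -1.971 -0.676 -1.374
v -1.296 -1.27 0.568
v -1.814 -1.225 -1.596
v -1.139 -1.818 0.346
v -1.307 -1.462 -1.845
v -0.632 -2.055 0.097
v -0.748 -1.248 -1.974
v -0.073 -1.842 -0.032
v -0.464 -0.71 -1.908
v 0.211 -1.304 0.034
v 3.441 3.42 -1.102
v 3.996 2.983 -1.498
v 4.199 2.86 0.582
v 4.15 3.28 -1.468
v 4.182 3.603 -1.375
v 4.085 3.893 -1.234
v 3.878 4.102 -1.071
v 3.594 4.193 -0.914
v 3.284 4.151 -0.788
v 3.002 3.982 -0.718
v 2.795 3.716 -0.713
v 2.7 3.399 -0.776
v 2.733 3.086 -0.895
v 2.889 2.83 -1.05
v 3.14 2.677 -1.214
v 3.443 2.652 -1.359
v 3.746 2.76 -1.459
f 2 4 1
f 5 2 1
f 1 4 3
f 3 5 1
f 2 8 4
f 6 2 5
f 6 8 2
f 4 8 3
f 7 5 3
f 3 8 7
f 7 6 5
f 8 6 7
f 10 9 13
f 10 13 11
f 11 13 14
f 11 14 12
f 13 9 15
f 13 15 14
f 14 15 16
f 14 16 12
f 15 9 17
f 15 17 16
f 16 17 18
f 16 18 12
f 17 9 19
f 17 19 18
f 18 19 20
f 18 20 12
f 19 9 21
f 19 21 20
f 20 21 22
f 20 22 12
f 21 9 23
f 21 23 22
f 22 23 24
f 22 24 12
f 23 9 25
f 23 25 24
f 24 25 26
f 24 26 12
f 25 9 27
f 25 27 26
f 26 27 28
f 26 28 12
f 27 9 29
f 27 29 28
f 28 29 30
f 28 30 12
f 29 9 31
f 29 31 30
f 30 31 32
f 30 32 12
f 31 9 33
f 31 33 32
f 32 33 34
f 32 34 12
f 33 9 35
f 33 35 34
f 34 35 36
f 34 36 12
f 35 9 37
f 35 37 36
f 36 37 38
f 36 38 12
f 37 9 10
f 37 10 38
f 38 10 11
f 38 11 12
f 40 39 42
f 40 42 41
f 42 39 43
f 42 43 41
f 43 39 44
f 43 44 41
f 44 39 45
f 44 45 41
f 45 39 46
f 45 46 41
f 46 39 47
f 46 47 41
f 47 39 48
f 47 48 41
f 48 39 49
f 48 49 41
f 49 39 50
f 49 50 41
f 50 39 51
f 50 51 41
f 51 39 52
f 51 52 41
f 52 39 53
f 52 53 41
f 53 39 54
f 53 54 41
f 54 39 55
f 54 55 41
f 55 39 56
f 55 56 41
f 56 39 40
f 56 40 41
f 58 57 61
f 58 61 59
f 59 61 62
f 59 62 60
f 61 57 63
f 61 63 62
f 62 63 64
f 62 64 60
f 63 57 65
f 63 65 64
f 64 65 66
f 64 66 60
f 65 57 67
f 65 67 66
f 66 67 68
f 66 68 60
f 67 57 69
f 67 69 68
f 68 69 70
f 68 70 60
f 69 57 71
f 69 71 70
f 70 71 72
f 70 72 60
f 71 57 73
f 71 73 72
f 72 73 74
f 72 74 60
f 73 57 58
f 73 58 74
f 74 58 59
f 74 59 60
f 76 75 78
f 76 78 77
f 78 75 79
f 78 79 77
f 79 75 80
f 79 80 77
f 80 75 81
f 80 81 77
f 81 75 82
f 81 82 77
f 82 75 83
f 82 83 77
f 83 75 84
f 83 84 77
f 84 75 85
f 84 85 77
f 85 75 86
f 85 86 77
f 86 75 87
f 86 87 77
f 87 75 88
f 87 88 77
f 88 75 89
f 88 89 77
f 89 75 90
f 89 90 77
f 90 75 91
f 90 91 77
f 91 75 76
f 91 76 77



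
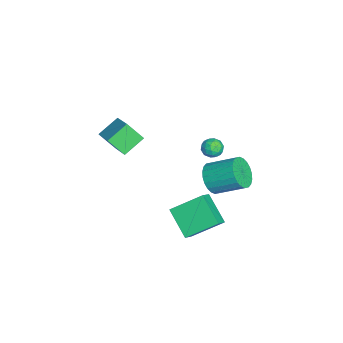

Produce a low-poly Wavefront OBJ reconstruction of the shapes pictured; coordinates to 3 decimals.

v 0.54 2.477 -2.263
v 1.185 1.957 -1.586
v 1.526 3.664 -0.6
v 0.88 4.183 -1.277
v 1.455 2.074 -1.882
v 1.796 3.781 -0.896
v 1.586 2.253 -2.236
v 1.926 3.959 -1.25
v 1.557 2.465 -2.594
v 1.898 4.172 -1.609
v 1.374 2.679 -2.902
v 1.714 4.386 -1.916
v 1.063 2.863 -3.112
v 1.404 4.57 -2.127
v 0.673 2.988 -3.193
v 1.014 4.694 -2.208
v 0.263 3.034 -3.133
v 0.603 4.741 -2.147
v -0.106 2.996 -2.94
v 0.235 4.703 -1.954
v -0.376 2.879 -2.644
v -0.035 4.586 -1.658
v -0.506 2.701 -2.29
v -0.166 4.407 -1.304
v -0.478 2.488 -1.931
v -0.137 4.195 -0.946
v -0.294 2.274 -1.624
v 0.046 3.981 -0.638
v 0.016 2.09 -1.413
v 0.357 3.797 -0.428
v 0.406 1.966 -1.332
v 0.747 3.672 -0.347
v 0.817 1.919 -1.393
v 1.157 3.626 -0.407
v 1.644 -2.742 3.873
v 3.186 -2.071 4.736
v 1.811 -1.814 2.852
v 3.353 -1.143 3.715
v 2.487 -3.717 3.125
v 4.029 -3.046 3.988
v 2.654 -2.789 2.104
v 4.196 -2.118 2.967
v 3.239 0.224 -2.713
v 2.955 2.058 -1.552
v 2.399 0.531 -3.404
v 2.115 2.366 -2.242
v 4.585 1.194 -3.918
v 4.301 3.029 -2.756
v 3.745 1.502 -4.608
v 3.461 3.336 -3.447
v 1.038 2.938 0.4
v 1.492 2.536 0.738
v 0.188 2.384 0.882
v 0.642 1.982 1.22
v 0.582 2.654 1.386
v 1.107 2.996 1.088
v 0.573 1.924 0.532
v 1.098 2.266 0.234
v 1.205 1.91 0.82
v 1.21 2.361 1.348
v 0.47 2.559 0.272
v 0.475 3.01 0.8
v 1.339 2.786 0.527
v 0.341 2.134 1.093
v 0.305 2.529 1.19
v 0.572 2.293 1.389
v 1.113 3.056 0.732
v 1.38 2.82 0.931
v 0.845 2.889 1.312
v 0.3 2.1 0.689
v 0.567 1.864 0.888
v 1.108 2.627 0.231
v 1.375 2.391 0.43
v 0.835 2.031 0.308
v 1.437 2.182 0.774
v 0.938 1.856 1.057
v 0.898 1.822 0.653
v 1.206 2.023 0.478
v 1.44 2.447 1.084
v 0.941 2.121 1.367
v 0.905 2.516 1.464
v 1.214 2.717 1.289
v 1.272 2.078 1.132
v 0.739 2.799 0.253
v 0.24 2.473 0.536
v 0.466 2.203 0.331
v 0.775 2.404 0.156
v 0.742 3.064 0.563
v 0.243 2.738 0.846
v 0.474 2.897 1.142
v 0.782 3.098 0.967
v 0.408 2.842 0.488
f 2 1 5
f 2 5 3
f 3 5 6
f 3 6 4
f 5 1 7
f 5 7 6
f 6 7 8
f 6 8 4
f 7 1 9
f 7 9 8
f 8 9 10
f 8 10 4
f 9 1 11
f 9 11 10
f 10 11 12
f 10 12 4
f 11 1 13
f 11 13 12
f 12 13 14
f 12 14 4
f 13 1 15
f 13 15 14
f 14 15 16
f 14 16 4
f 15 1 17
f 15 17 16
f 16 17 18
f 16 18 4
f 17 1 19
f 17 19 18
f 18 19 20
f 18 20 4
f 19 1 21
f 19 21 20
f 20 21 22
f 20 22 4
f 21 1 23
f 21 23 22
f 22 23 24
f 22 24 4
f 23 1 25
f 23 25 24
f 24 25 26
f 24 26 4
f 25 1 27
f 25 27 26
f 26 27 28
f 26 28 4
f 27 1 29
f 27 29 28
f 28 29 30
f 28 30 4
f 29 1 31
f 29 31 30
f 30 31 32
f 30 32 4
f 31 1 33
f 31 33 32
f 32 33 34
f 32 34 4
f 33 1 2
f 33 2 34
f 34 2 3
f 34 3 4
f 36 38 35
f 39 36 35
f 35 38 37
f 37 39 35
f 36 42 38
f 40 36 39
f 40 42 36
f 38 42 37
f 41 39 37
f 37 42 41
f 41 40 39
f 42 40 41
f 44 46 43
f 47 44 43
f 43 46 45
f 45 47 43
f 44 50 46
f 48 44 47
f 48 50 44
f 46 50 45
f 49 47 45
f 45 50 49
f 49 48 47
f 50 48 49
f 51 88 67
f 88 62 91
f 67 91 56
f 88 91 67
f 51 67 63
f 67 56 68
f 63 68 52
f 67 68 63
f 51 63 72
f 63 52 73
f 72 73 58
f 63 73 72
f 51 72 84
f 72 58 87
f 84 87 61
f 72 87 84
f 51 84 88
f 84 61 92
f 88 92 62
f 84 92 88
f 52 68 79
f 68 56 82
f 79 82 60
f 68 82 79
f 56 91 69
f 91 62 90
f 69 90 55
f 91 90 69
f 62 92 89
f 92 61 85
f 89 85 53
f 92 85 89
f 61 87 86
f 87 58 74
f 86 74 57
f 87 74 86
f 58 73 78
f 73 52 75
f 78 75 59
f 73 75 78
f 54 80 66
f 80 60 81
f 66 81 55
f 80 81 66
f 54 66 64
f 66 55 65
f 64 65 53
f 66 65 64
f 54 64 71
f 64 53 70
f 71 70 57
f 64 70 71
f 54 71 76
f 71 57 77
f 76 77 59
f 71 77 76
f 54 76 80
f 76 59 83
f 80 83 60
f 76 83 80
f 55 81 69
f 81 60 82
f 69 82 56
f 81 82 69
f 53 65 89
f 65 55 90
f 89 90 62
f 65 90 89
f 57 70 86
f 70 53 85
f 86 85 61
f 70 85 86
f 59 77 78
f 77 57 74
f 78 74 58
f 77 74 78
f 60 83 79
f 83 59 75
f 79 75 52
f 83 75 79



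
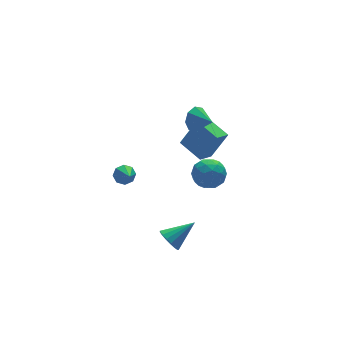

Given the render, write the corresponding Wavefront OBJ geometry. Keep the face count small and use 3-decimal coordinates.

v -3.871 -1.874 0.647
v -3.532 -2.225 0.233
v -4.049 -2.946 1.413
v -3.252 -2.024 0.581
v -3.335 -1.734 0.968
v -3.731 -1.526 1.166
v -4.209 -1.522 1.061
v -4.489 -1.724 0.713
v -4.407 -2.013 0.327
v -4.01 -2.221 0.128
v 2.978 2.404 -4.216
v 3.914 2.108 -2.371
v 2.487 4.005 -3.711
v 3.422 3.71 -1.866
v 3.938 2.83 -4.634
v 4.873 2.535 -2.789
v 3.446 4.432 -4.129
v 4.382 4.136 -2.284
v -2.085 -3.62 -4.445
v -1.669 -3.438 -5.104
v -0.535 -3.66 -3.475
v -1.755 -3.097 -4.952
v -1.917 -2.876 -4.685
v -2.117 -2.825 -4.362
v -2.31 -2.957 -4.059
v -2.452 -3.241 -3.844
v -2.51 -3.611 -3.767
v -2.47 -3.984 -3.846
v -2.342 -4.273 -4.061
v -2.156 -4.413 -4.365
v -1.953 -4.371 -4.687
v -1.781 -4.158 -4.954
v -1.678 -3.821 -5.104
v 2.609 2.304 -0.273
v 3.098 2.276 -1.004
v 3.091 1.176 0.093
v 3.416 2.577 -0.493
v 3.261 2.719 0.147
v 2.725 2.618 0.541
v 2.12 2.332 0.458
v 1.802 2.03 -0.053
v 1.956 1.889 -0.693
v 2.493 1.99 -1.087
v -0.013 -2.325 -0.236
v 0.97 -2.158 0.025
v 0.29 -3.962 -0.325
v 1.273 -3.795 -0.064
v 0.524 -3.647 0.628
v 0.336 -2.635 0.683
v 0.924 -3.485 -0.983
v 0.736 -2.473 -0.928
v 1.549 -2.875 -0.437
v 1.301 -2.974 0.559
v -0.041 -3.146 -0.859
v -0.289 -3.245 0.137
v 0.452 -2.098 -0.098
v 0.808 -4.022 -0.202
v 0.368 -3.935 0.204
v 0.945 -3.837 0.358
v 0.08 -2.378 0.289
v 0.657 -2.28 0.442
v 0.395 -3.155 0.797
v 0.603 -3.84 -0.742
v 1.18 -3.742 -0.589
v 0.315 -2.283 -0.658
v 0.892 -2.185 -0.504
v 0.865 -2.965 -1.097
v 1.37 -2.421 -0.216
v 1.548 -3.383 -0.268
v 1.343 -3.201 -0.808
v 1.233 -2.606 -0.776
v 1.224 -2.479 0.369
v 1.402 -3.441 0.317
v 0.962 -3.354 0.724
v 0.852 -2.76 0.756
v 1.565 -2.901 0.098
v -0.142 -2.679 -0.617
v 0.036 -3.641 -0.669
v 0.408 -3.36 -1.056
v 0.298 -2.766 -1.024
v -0.288 -2.737 -0.032
v -0.11 -3.699 -0.084
v 0.027 -3.514 0.476
v -0.083 -2.919 0.508
v -0.305 -3.219 -0.398
f 2 1 4
f 2 4 3
f 4 1 5
f 4 5 3
f 5 1 6
f 5 6 3
f 6 1 7
f 6 7 3
f 7 1 8
f 7 8 3
f 8 1 9
f 8 9 3
f 9 1 10
f 9 10 3
f 10 1 2
f 10 2 3
f 12 14 11
f 15 12 11
f 11 14 13
f 13 15 11
f 12 18 14
f 16 12 15
f 16 18 12
f 14 18 13
f 17 15 13
f 13 18 17
f 17 16 15
f 18 16 17
f 20 19 22
f 20 22 21
f 22 19 23
f 22 23 21
f 23 19 24
f 23 24 21
f 24 19 25
f 24 25 21
f 25 19 26
f 25 26 21
f 26 19 27
f 26 27 21
f 27 19 28
f 27 28 21
f 28 19 29
f 28 29 21
f 29 19 30
f 29 30 21
f 30 19 31
f 30 31 21
f 31 19 32
f 31 32 21
f 32 19 33
f 32 33 21
f 33 19 20
f 33 20 21
f 35 34 37
f 35 37 36
f 37 34 38
f 37 38 36
f 38 34 39
f 38 39 36
f 39 34 40
f 39 40 36
f 40 34 41
f 40 41 36
f 41 34 42
f 41 42 36
f 42 34 43
f 42 43 36
f 43 34 35
f 43 35 36
f 44 81 60
f 81 55 84
f 60 84 49
f 81 84 60
f 44 60 56
f 60 49 61
f 56 61 45
f 60 61 56
f 44 56 65
f 56 45 66
f 65 66 51
f 56 66 65
f 44 65 77
f 65 51 80
f 77 80 54
f 65 80 77
f 44 77 81
f 77 54 85
f 81 85 55
f 77 85 81
f 45 61 72
f 61 49 75
f 72 75 53
f 61 75 72
f 49 84 62
f 84 55 83
f 62 83 48
f 84 83 62
f 55 85 82
f 85 54 78
f 82 78 46
f 85 78 82
f 54 80 79
f 80 51 67
f 79 67 50
f 80 67 79
f 51 66 71
f 66 45 68
f 71 68 52
f 66 68 71
f 47 73 59
f 73 53 74
f 59 74 48
f 73 74 59
f 47 59 57
f 59 48 58
f 57 58 46
f 59 58 57
f 47 57 64
f 57 46 63
f 64 63 50
f 57 63 64
f 47 64 69
f 64 50 70
f 69 70 52
f 64 70 69
f 47 69 73
f 69 52 76
f 73 76 53
f 69 76 73
f 48 74 62
f 74 53 75
f 62 75 49
f 74 75 62
f 46 58 82
f 58 48 83
f 82 83 55
f 58 83 82
f 50 63 79
f 63 46 78
f 79 78 54
f 63 78 79
f 52 70 71
f 70 50 67
f 71 67 51
f 70 67 71
f 53 76 72
f 76 52 68
f 72 68 45
f 76 68 72



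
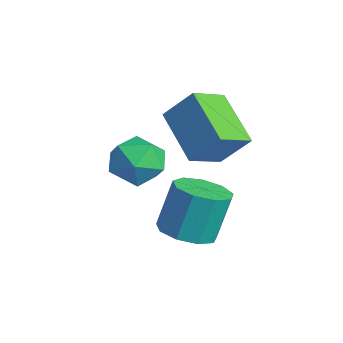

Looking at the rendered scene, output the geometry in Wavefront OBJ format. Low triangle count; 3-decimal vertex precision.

v -0.443 -0.749 1.587
v 0.019 -1.473 1.097
v -1.559 -0.687 0.443
v -1.097 -1.411 -0.047
v -1.549 -1.605 0.811
v -0.859 -1.642 1.518
v -0.681 -0.518 0.022
v 0.009 -0.555 0.729
v -0.128 -1.33 0.13
v -0.665 -2.002 0.618
v -0.875 -0.158 0.922
v -1.412 -0.83 1.41
v -1.839 1.033 -0.384
v -3.659 0.926 0.678
v -2.268 2.276 -0.995
v -4.088 2.169 0.067
v -1.232 1.791 0.733
v -3.052 1.684 1.795
v -1.661 3.034 0.122
v -3.481 2.927 1.184
v -0.115 0.212 -2.275
v 0.663 0.744 -2.396
v 0.512 1.34 -0.747
v -0.265 0.808 -0.625
v 0.134 1.081 -2.566
v -0.016 1.677 -0.917
v -0.511 1.012 -2.6
v -0.662 1.608 -0.951
v -0.971 0.568 -2.481
v -1.121 1.164 -0.832
v -1.03 -0.042 -2.266
v -1.181 0.554 -0.617
v -0.661 -0.534 -2.055
v -0.812 0.062 -0.406
v -0.036 -0.676 -1.946
v -0.187 -0.08 -0.297
v 0.552 -0.403 -1.991
v 0.401 0.193 -0.342
v 0.828 0.158 -2.169
v 0.677 0.754 -0.52
f 1 12 6
f 1 6 2
f 1 2 8
f 1 8 11
f 1 11 12
f 2 6 10
f 6 12 5
f 12 11 3
f 11 8 7
f 8 2 9
f 4 10 5
f 4 5 3
f 4 3 7
f 4 7 9
f 4 9 10
f 5 10 6
f 3 5 12
f 7 3 11
f 9 7 8
f 10 9 2
f 14 16 13
f 17 14 13
f 13 16 15
f 15 17 13
f 14 20 16
f 18 14 17
f 18 20 14
f 16 20 15
f 19 17 15
f 15 20 19
f 19 18 17
f 20 18 19
f 22 21 25
f 22 25 23
f 23 25 26
f 23 26 24
f 25 21 27
f 25 27 26
f 26 27 28
f 26 28 24
f 27 21 29
f 27 29 28
f 28 29 30
f 28 30 24
f 29 21 31
f 29 31 30
f 30 31 32
f 30 32 24
f 31 21 33
f 31 33 32
f 32 33 34
f 32 34 24
f 33 21 35
f 33 35 34
f 34 35 36
f 34 36 24
f 35 21 37
f 35 37 36
f 36 37 38
f 36 38 24
f 37 21 39
f 37 39 38
f 38 39 40
f 38 40 24
f 39 21 22
f 39 22 40
f 40 22 23
f 40 23 24



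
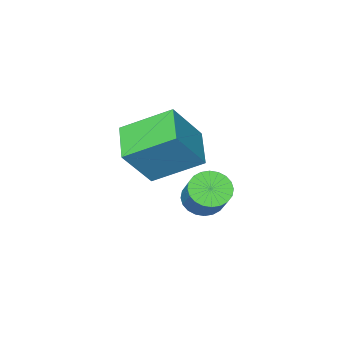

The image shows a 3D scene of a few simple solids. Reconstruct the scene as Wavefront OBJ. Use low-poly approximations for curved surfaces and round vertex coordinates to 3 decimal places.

v -0.824 -3.379 -0.407
v -0.561 -2.993 -0.831
v -0.233 -2.256 0.044
v -0.496 -2.641 0.467
v -0.79 -2.904 -0.82
v -0.462 -2.167 0.055
v -1.024 -2.887 -0.747
v -0.696 -2.15 0.128
v -1.228 -2.945 -0.621
v -0.9 -2.208 0.253
v -1.37 -3.069 -0.464
v -1.042 -2.332 0.411
v -1.429 -3.24 -0.297
v -1.101 -2.503 0.577
v -1.396 -3.432 -0.148
v -1.067 -2.695 0.727
v -1.275 -3.616 -0.038
v -0.947 -2.879 0.837
v -1.087 -3.764 0.016
v -0.759 -3.027 0.891
v -0.858 -3.853 0.005
v -0.53 -3.116 0.88
v -0.624 -3.87 -0.068
v -0.296 -3.133 0.807
v -0.42 -3.812 -0.193
v -0.092 -3.075 0.681
v -0.278 -3.688 -0.351
v 0.05 -2.951 0.524
v -0.219 -3.517 -0.517
v 0.109 -2.78 0.357
v -0.253 -3.325 -0.667
v 0.076 -2.588 0.208
v -0.373 -3.141 -0.777
v -0.045 -2.404 0.098
v -0.516 -3.074 2.417
v 0.387 -3.145 3.638
v 0.127 -2.074 1.999
v 1.03 -2.145 3.22
v 0.51 -4.075 1.6
v 1.413 -4.146 2.821
v 1.153 -3.075 1.182
v 2.056 -3.146 2.403
f 2 1 5
f 2 5 3
f 3 5 6
f 3 6 4
f 5 1 7
f 5 7 6
f 6 7 8
f 6 8 4
f 7 1 9
f 7 9 8
f 8 9 10
f 8 10 4
f 9 1 11
f 9 11 10
f 10 11 12
f 10 12 4
f 11 1 13
f 11 13 12
f 12 13 14
f 12 14 4
f 13 1 15
f 13 15 14
f 14 15 16
f 14 16 4
f 15 1 17
f 15 17 16
f 16 17 18
f 16 18 4
f 17 1 19
f 17 19 18
f 18 19 20
f 18 20 4
f 19 1 21
f 19 21 20
f 20 21 22
f 20 22 4
f 21 1 23
f 21 23 22
f 22 23 24
f 22 24 4
f 23 1 25
f 23 25 24
f 24 25 26
f 24 26 4
f 25 1 27
f 25 27 26
f 26 27 28
f 26 28 4
f 27 1 29
f 27 29 28
f 28 29 30
f 28 30 4
f 29 1 31
f 29 31 30
f 30 31 32
f 30 32 4
f 31 1 33
f 31 33 32
f 32 33 34
f 32 34 4
f 33 1 2
f 33 2 34
f 34 2 3
f 34 3 4
f 36 38 35
f 39 36 35
f 35 38 37
f 37 39 35
f 36 42 38
f 40 36 39
f 40 42 36
f 38 42 37
f 41 39 37
f 37 42 41
f 41 40 39
f 42 40 41



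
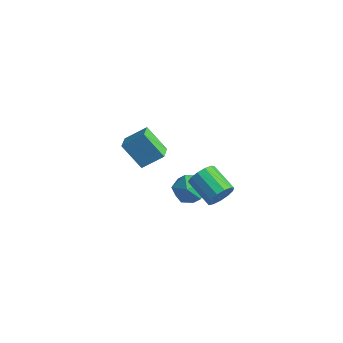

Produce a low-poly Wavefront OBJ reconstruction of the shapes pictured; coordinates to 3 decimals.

v -2.72 4.067 -3.727
v -3.725 3.798 -2.551
v -2.024 4.833 -2.957
v -3.029 4.564 -1.781
v -2.211 3.336 -3.459
v -3.216 3.067 -2.283
v -1.515 4.102 -2.689
v -2.52 3.833 -1.513
v -0.112 3.521 -3.008
v 0.372 3.898 -3.658
v 1.068 2.842 -2.522
v 1.552 3.219 -3.172
v 1.229 3.721 -2.507
v 0.499 4.141 -2.808
v 0.941 2.599 -3.372
v 0.211 3.019 -3.673
v 1.023 3.328 -3.883
v 1.201 4.021 -3.348
v 0.239 2.719 -2.832
v 0.417 3.412 -2.297
v 3.492 2.364 -1.006
v 3.767 2.692 -0.44
v 2.443 2.885 0.092
v 2.168 2.556 -0.474
v 3.699 2.976 -0.713
v 2.375 3.169 -0.181
v 3.565 3.066 -1.079
v 2.241 3.259 -0.547
v 3.408 2.933 -1.422
v 2.084 3.126 -0.89
v 3.278 2.619 -1.633
v 1.953 2.812 -1.101
v 3.215 2.224 -1.645
v 1.891 2.417 -1.113
v 3.241 1.873 -1.454
v 1.917 2.066 -0.922
v 3.346 1.678 -1.121
v 2.022 1.871 -0.589
v 3.498 1.701 -0.751
v 2.174 1.894 -0.219
v 3.648 1.934 -0.463
v 2.324 2.127 0.069
v 3.748 2.303 -0.347
v 2.424 2.496 0.185
f 2 4 1
f 5 2 1
f 1 4 3
f 3 5 1
f 2 8 4
f 6 2 5
f 6 8 2
f 4 8 3
f 7 5 3
f 3 8 7
f 7 6 5
f 8 6 7
f 9 20 14
f 9 14 10
f 9 10 16
f 9 16 19
f 9 19 20
f 10 14 18
f 14 20 13
f 20 19 11
f 19 16 15
f 16 10 17
f 12 18 13
f 12 13 11
f 12 11 15
f 12 15 17
f 12 17 18
f 13 18 14
f 11 13 20
f 15 11 19
f 17 15 16
f 18 17 10
f 22 21 25
f 22 25 23
f 23 25 26
f 23 26 24
f 25 21 27
f 25 27 26
f 26 27 28
f 26 28 24
f 27 21 29
f 27 29 28
f 28 29 30
f 28 30 24
f 29 21 31
f 29 31 30
f 30 31 32
f 30 32 24
f 31 21 33
f 31 33 32
f 32 33 34
f 32 34 24
f 33 21 35
f 33 35 34
f 34 35 36
f 34 36 24
f 35 21 37
f 35 37 36
f 36 37 38
f 36 38 24
f 37 21 39
f 37 39 38
f 38 39 40
f 38 40 24
f 39 21 41
f 39 41 40
f 40 41 42
f 40 42 24
f 41 21 43
f 41 43 42
f 42 43 44
f 42 44 24
f 43 21 22
f 43 22 44
f 44 22 23
f 44 23 24



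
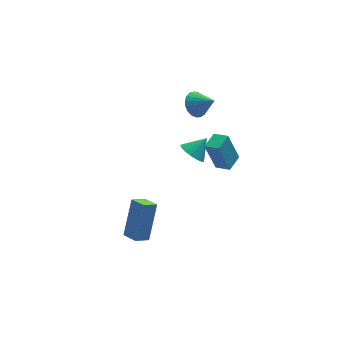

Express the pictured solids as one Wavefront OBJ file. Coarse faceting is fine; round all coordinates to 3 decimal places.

v 1.978 2.362 -2.9
v 2.344 2.851 -3.446
v 2.862 2.638 -2.06
v 2.093 3.089 -3.261
v 1.816 3.161 -2.992
v 1.576 3.049 -2.702
v 1.428 2.78 -2.458
v 1.406 2.416 -2.314
v 1.515 2.039 -2.305
v 1.73 1.736 -2.432
v 2.001 1.576 -2.666
v 2.268 1.597 -2.954
v 2.468 1.793 -3.229
v 2.555 2.119 -3.428
v 2.511 2.501 -3.507
v -2.074 -4.125 -2.588
v -2.828 -4.339 -2.187
v -2.481 -3.277 -2.898
v -3.234 -3.491 -2.497
v -1.386 -3.129 -0.763
v -2.139 -3.343 -0.362
v -1.792 -2.281 -1.073
v -2.546 -2.495 -0.672
v 2.552 3.715 0.003
v 3.118 3.621 -0.596
v 3.348 2.945 0.877
v 3.226 3.909 -0.44
v 3.218 4.164 -0.207
v 3.094 4.341 0.062
v 2.876 4.41 0.321
v 2.603 4.359 0.525
v 2.321 4.196 0.639
v 2.078 3.95 0.643
v 1.918 3.664 0.537
v 1.867 3.386 0.338
v 1.935 3.165 0.082
v 2.109 3.039 -0.188
v 2.36 3.03 -0.425
v 2.644 3.14 -0.588
v 2.913 3.348 -0.648
v 3.407 0.073 -2.427
v 2.834 0.294 -0.607
v 2.807 0.69 -2.69
v 2.235 0.912 -0.871
v 4.145 0.848 -2.289
v 3.573 1.07 -0.47
v 3.546 1.466 -2.553
v 2.973 1.687 -0.733
f 2 1 4
f 2 4 3
f 4 1 5
f 4 5 3
f 5 1 6
f 5 6 3
f 6 1 7
f 6 7 3
f 7 1 8
f 7 8 3
f 8 1 9
f 8 9 3
f 9 1 10
f 9 10 3
f 10 1 11
f 10 11 3
f 11 1 12
f 11 12 3
f 12 1 13
f 12 13 3
f 13 1 14
f 13 14 3
f 14 1 15
f 14 15 3
f 15 1 2
f 15 2 3
f 17 19 16
f 20 17 16
f 16 19 18
f 18 20 16
f 17 23 19
f 21 17 20
f 21 23 17
f 19 23 18
f 22 20 18
f 18 23 22
f 22 21 20
f 23 21 22
f 25 24 27
f 25 27 26
f 27 24 28
f 27 28 26
f 28 24 29
f 28 29 26
f 29 24 30
f 29 30 26
f 30 24 31
f 30 31 26
f 31 24 32
f 31 32 26
f 32 24 33
f 32 33 26
f 33 24 34
f 33 34 26
f 34 24 35
f 34 35 26
f 35 24 36
f 35 36 26
f 36 24 37
f 36 37 26
f 37 24 38
f 37 38 26
f 38 24 39
f 38 39 26
f 39 24 40
f 39 40 26
f 40 24 25
f 40 25 26
f 42 44 41
f 45 42 41
f 41 44 43
f 43 45 41
f 42 48 44
f 46 42 45
f 46 48 42
f 44 48 43
f 47 45 43
f 43 48 47
f 47 46 45
f 48 46 47



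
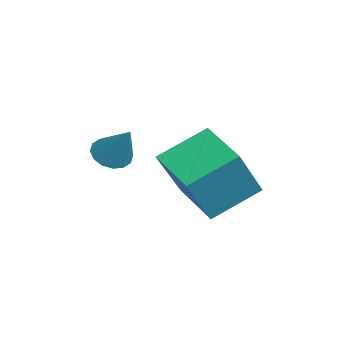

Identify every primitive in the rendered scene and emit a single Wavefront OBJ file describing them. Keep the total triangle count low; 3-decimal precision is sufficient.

v 0.878 1.419 4.132
v 0.481 2.773 4.928
v 0.052 2.119 2.533
v -0.344 3.472 3.33
v 2.244 2.068 3.71
v 1.848 3.421 4.507
v 1.419 2.767 2.112
v 1.022 4.121 2.908
v -1.012 0.405 3.458
v -0.643 0.694 3.084
v -0.268 0.855 4.542
v -0.866 0.9 3.152
v -1.128 0.973 3.302
v -1.359 0.893 3.494
v -1.497 0.683 3.676
v -1.506 0.398 3.8
v -1.382 0.115 3.832
v -1.159 -0.09 3.764
v -0.897 -0.163 3.614
v -0.666 -0.083 3.422
v -0.528 0.127 3.24
v -0.519 0.412 3.116
f 2 4 1
f 5 2 1
f 1 4 3
f 3 5 1
f 2 8 4
f 6 2 5
f 6 8 2
f 4 8 3
f 7 5 3
f 3 8 7
f 7 6 5
f 8 6 7
f 10 9 12
f 10 12 11
f 12 9 13
f 12 13 11
f 13 9 14
f 13 14 11
f 14 9 15
f 14 15 11
f 15 9 16
f 15 16 11
f 16 9 17
f 16 17 11
f 17 9 18
f 17 18 11
f 18 9 19
f 18 19 11
f 19 9 20
f 19 20 11
f 20 9 21
f 20 21 11
f 21 9 22
f 21 22 11
f 22 9 10
f 22 10 11



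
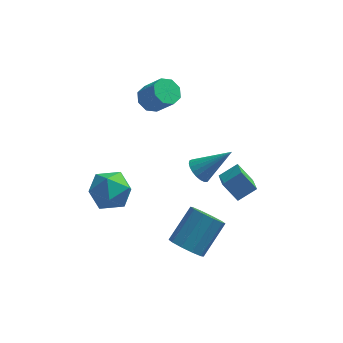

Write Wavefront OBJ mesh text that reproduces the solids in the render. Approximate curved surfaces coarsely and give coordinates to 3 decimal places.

v -3.972 -0.398 0.819
v -3.195 0.318 1.006
v -3.045 -1.618 1.634
v -2.268 -0.902 1.821
v -3.211 -0.813 2.323
v -3.784 -0.059 1.819
v -2.456 -1.241 0.821
v -3.029 -0.487 0.317
v -2.258 -0.204 1.007
v -2.725 0.061 1.935
v -3.515 -1.361 0.705
v -3.982 -1.096 1.633
v 0.652 -0.482 2.804
v 1.062 -0.363 2.314
v 2.008 -0.258 3.996
v 0.971 -0.116 2.372
v 0.824 0.068 2.504
v 0.647 0.157 2.689
v 0.471 0.136 2.893
v 0.327 0.007 3.082
v 0.238 -0.206 3.222
v 0.221 -0.467 3.291
v 0.279 -0.73 3.275
v 0.401 -0.951 3.178
v 0.566 -1.091 3.016
v 0.746 -1.125 2.817
v 0.91 -1.048 2.616
v 1.029 -0.874 2.448
v 1.083 -0.631 2.341
v -1.749 3.971 3.454
v -1.443 3.5 3.003
v -0.665 3.018 4.036
v -0.971 3.489 4.486
v -1.172 3.98 3.023
v -0.394 3.498 4.056
v -1.239 4.454 3.295
v -0.461 3.972 4.328
v -1.605 4.646 3.66
v -0.827 4.164 4.693
v -2.055 4.442 3.904
v -1.277 3.96 4.937
v -2.326 3.962 3.884
v -1.548 3.48 4.917
v -2.259 3.488 3.612
v -1.481 3.006 4.645
v -1.893 3.296 3.247
v -1.115 2.814 4.28
v 0.191 -1.549 -1.689
v 0.769 -1.346 -2.293
v 1.627 -0.167 -1.074
v 1.049 -0.371 -0.471
v 0.362 -1.007 -2.334
v 1.219 0.172 -1.116
v -0.111 -0.875 -2.129
v 0.747 0.304 -0.911
v -0.468 -1.001 -1.756
v 0.39 0.178 -0.538
v -0.573 -1.336 -1.358
v 0.285 -0.158 -0.139
v -0.387 -1.753 -1.086
v 0.471 -0.574 0.133
v 0.021 -2.092 -1.044
v 0.878 -0.913 0.174
v 0.493 -2.224 -1.249
v 1.351 -1.045 -0.031
v 0.85 -2.098 -1.622
v 1.708 -0.919 -0.404
v 0.955 -1.762 -2.021
v 1.813 -0.584 -0.802
v 2.327 -0.708 1.025
v 1.644 -0.463 1.891
v 2.13 0.331 0.575
v 1.447 0.577 1.441
v 3.113 -0.337 1.539
v 2.43 -0.091 2.405
v 2.916 0.703 1.089
v 2.233 0.948 1.955
f 1 12 6
f 1 6 2
f 1 2 8
f 1 8 11
f 1 11 12
f 2 6 10
f 6 12 5
f 12 11 3
f 11 8 7
f 8 2 9
f 4 10 5
f 4 5 3
f 4 3 7
f 4 7 9
f 4 9 10
f 5 10 6
f 3 5 12
f 7 3 11
f 9 7 8
f 10 9 2
f 14 13 16
f 14 16 15
f 16 13 17
f 16 17 15
f 17 13 18
f 17 18 15
f 18 13 19
f 18 19 15
f 19 13 20
f 19 20 15
f 20 13 21
f 20 21 15
f 21 13 22
f 21 22 15
f 22 13 23
f 22 23 15
f 23 13 24
f 23 24 15
f 24 13 25
f 24 25 15
f 25 13 26
f 25 26 15
f 26 13 27
f 26 27 15
f 27 13 28
f 27 28 15
f 28 13 29
f 28 29 15
f 29 13 14
f 29 14 15
f 31 30 34
f 31 34 32
f 32 34 35
f 32 35 33
f 34 30 36
f 34 36 35
f 35 36 37
f 35 37 33
f 36 30 38
f 36 38 37
f 37 38 39
f 37 39 33
f 38 30 40
f 38 40 39
f 39 40 41
f 39 41 33
f 40 30 42
f 40 42 41
f 41 42 43
f 41 43 33
f 42 30 44
f 42 44 43
f 43 44 45
f 43 45 33
f 44 30 46
f 44 46 45
f 45 46 47
f 45 47 33
f 46 30 31
f 46 31 47
f 47 31 32
f 47 32 33
f 49 48 52
f 49 52 50
f 50 52 53
f 50 53 51
f 52 48 54
f 52 54 53
f 53 54 55
f 53 55 51
f 54 48 56
f 54 56 55
f 55 56 57
f 55 57 51
f 56 48 58
f 56 58 57
f 57 58 59
f 57 59 51
f 58 48 60
f 58 60 59
f 59 60 61
f 59 61 51
f 60 48 62
f 60 62 61
f 61 62 63
f 61 63 51
f 62 48 64
f 62 64 63
f 63 64 65
f 63 65 51
f 64 48 66
f 64 66 65
f 65 66 67
f 65 67 51
f 66 48 68
f 66 68 67
f 67 68 69
f 67 69 51
f 68 48 49
f 68 49 69
f 69 49 50
f 69 50 51
f 71 73 70
f 74 71 70
f 70 73 72
f 72 74 70
f 71 77 73
f 75 71 74
f 75 77 71
f 73 77 72
f 76 74 72
f 72 77 76
f 76 75 74
f 77 75 76



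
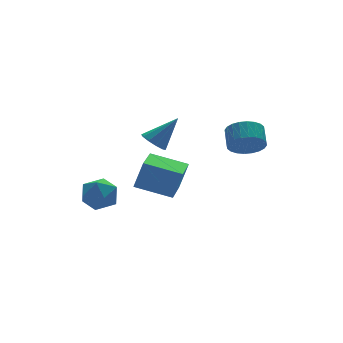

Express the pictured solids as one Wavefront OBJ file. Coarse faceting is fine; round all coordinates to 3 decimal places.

v 3.108 -3.667 2.425
v 3.663 -3.346 1.545
v 4.128 -2.371 2.194
v 3.572 -2.693 3.075
v 3.297 -3.136 1.493
v 3.761 -2.161 2.142
v 2.901 -3.008 1.583
v 3.366 -2.033 2.232
v 2.537 -2.98 1.801
v 3.002 -2.005 2.45
v 2.26 -3.056 2.114
v 2.725 -2.082 2.763
v 2.112 -3.226 2.475
v 2.577 -2.251 3.124
v 2.116 -3.463 2.828
v 2.58 -2.488 3.477
v 2.27 -3.731 3.12
v 2.735 -2.756 3.769
v 2.552 -3.989 3.306
v 3.017 -3.014 3.955
v 2.919 -4.199 3.358
v 3.383 -3.224 4.007
v 3.314 -4.327 3.268
v 3.779 -3.352 3.917
v 3.678 -4.355 3.05
v 4.143 -3.38 3.699
v 3.955 -4.278 2.737
v 4.42 -3.304 3.386
v 4.103 -4.109 2.376
v 4.568 -3.134 3.025
v 4.1 -3.872 2.023
v 4.564 -2.897 2.672
v 3.945 -3.604 1.731
v 4.41 -2.629 2.38
v -2.152 -4.85 0.433
v -1.61 -4.937 2.084
v -3.717 -3.451 1.021
v -3.175 -3.538 2.672
v -0.845 -3.242 0.088
v -0.303 -3.329 1.739
v -2.41 -1.843 0.676
v -1.868 -1.93 2.327
v -3.995 1.849 -1.264
v -3.14 2.089 -2.085
v -3.7 -0.069 -1.515
v -2.845 0.171 -2.336
v -2.653 0.429 -1.17
v -2.836 1.614 -1.015
v -4.004 0.406 -2.585
v -4.187 1.591 -2.43
v -3.146 1.197 -2.901
v -2.311 1.211 -2.027
v -4.529 0.809 -1.573
v -3.694 0.823 -0.699
v -0.586 0.001 1.984
v 0.04 -0.066 1.413
v 0.846 -0.201 3.576
v -0.018 0.442 1.53
v -0.293 0.783 1.821
v -0.68 0.825 2.174
v -1.031 0.552 2.454
v -1.211 0.069 2.555
v -1.153 -0.44 2.438
v -0.878 -0.78 2.148
v -0.491 -0.822 1.794
v -0.14 -0.549 1.514
f 2 1 5
f 2 5 3
f 3 5 6
f 3 6 4
f 5 1 7
f 5 7 6
f 6 7 8
f 6 8 4
f 7 1 9
f 7 9 8
f 8 9 10
f 8 10 4
f 9 1 11
f 9 11 10
f 10 11 12
f 10 12 4
f 11 1 13
f 11 13 12
f 12 13 14
f 12 14 4
f 13 1 15
f 13 15 14
f 14 15 16
f 14 16 4
f 15 1 17
f 15 17 16
f 16 17 18
f 16 18 4
f 17 1 19
f 17 19 18
f 18 19 20
f 18 20 4
f 19 1 21
f 19 21 20
f 20 21 22
f 20 22 4
f 21 1 23
f 21 23 22
f 22 23 24
f 22 24 4
f 23 1 25
f 23 25 24
f 24 25 26
f 24 26 4
f 25 1 27
f 25 27 26
f 26 27 28
f 26 28 4
f 27 1 29
f 27 29 28
f 28 29 30
f 28 30 4
f 29 1 31
f 29 31 30
f 30 31 32
f 30 32 4
f 31 1 33
f 31 33 32
f 32 33 34
f 32 34 4
f 33 1 2
f 33 2 34
f 34 2 3
f 34 3 4
f 36 38 35
f 39 36 35
f 35 38 37
f 37 39 35
f 36 42 38
f 40 36 39
f 40 42 36
f 38 42 37
f 41 39 37
f 37 42 41
f 41 40 39
f 42 40 41
f 43 54 48
f 43 48 44
f 43 44 50
f 43 50 53
f 43 53 54
f 44 48 52
f 48 54 47
f 54 53 45
f 53 50 49
f 50 44 51
f 46 52 47
f 46 47 45
f 46 45 49
f 46 49 51
f 46 51 52
f 47 52 48
f 45 47 54
f 49 45 53
f 51 49 50
f 52 51 44
f 56 55 58
f 56 58 57
f 58 55 59
f 58 59 57
f 59 55 60
f 59 60 57
f 60 55 61
f 60 61 57
f 61 55 62
f 61 62 57
f 62 55 63
f 62 63 57
f 63 55 64
f 63 64 57
f 64 55 65
f 64 65 57
f 65 55 66
f 65 66 57
f 66 55 56
f 66 56 57

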